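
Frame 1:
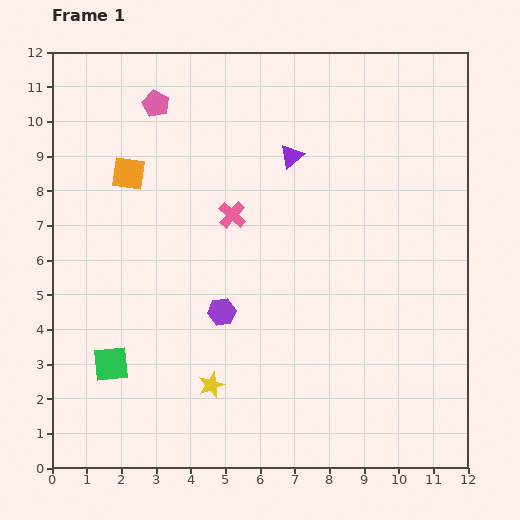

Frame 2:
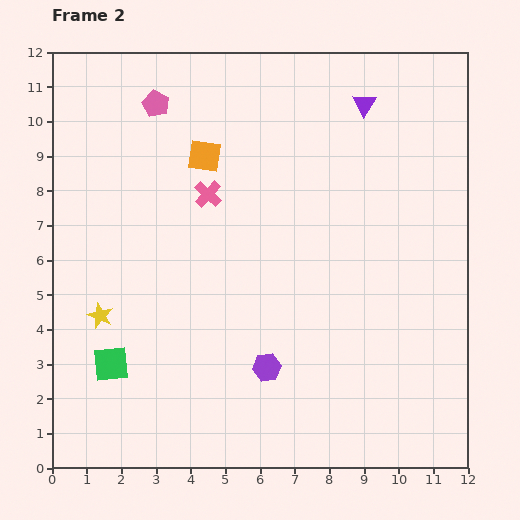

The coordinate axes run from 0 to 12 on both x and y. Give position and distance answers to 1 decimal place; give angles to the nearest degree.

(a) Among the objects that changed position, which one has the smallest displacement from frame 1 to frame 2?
the pink cross

(moved 0.9)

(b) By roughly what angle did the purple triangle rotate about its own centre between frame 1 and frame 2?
18° counter-clockwise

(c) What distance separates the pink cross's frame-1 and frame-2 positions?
0.9

The pink cross moved from (5.2, 7.3) to (4.5, 7.9), a distance of √(0.7² + 0.6²) ≈ 0.9.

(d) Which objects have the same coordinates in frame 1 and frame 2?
the pink pentagon, the green square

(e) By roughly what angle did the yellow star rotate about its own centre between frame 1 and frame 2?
27° counter-clockwise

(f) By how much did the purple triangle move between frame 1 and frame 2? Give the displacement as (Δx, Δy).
(2.1, 1.5)

The purple triangle was at (6.9, 9.0) in frame 1 and (9.0, 10.5) in frame 2.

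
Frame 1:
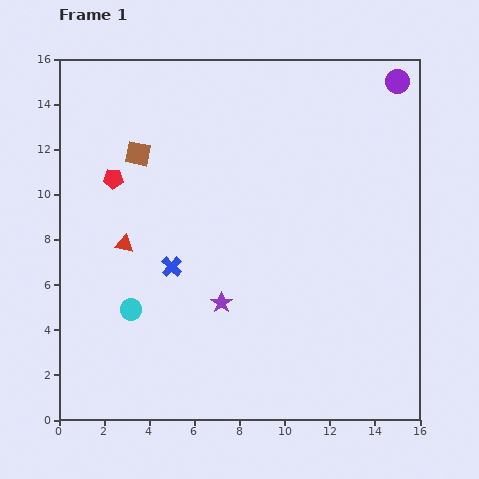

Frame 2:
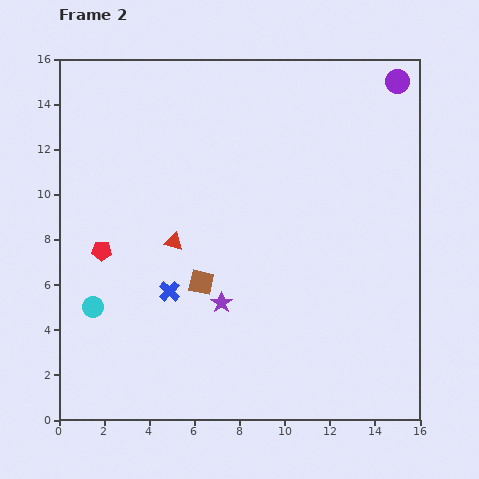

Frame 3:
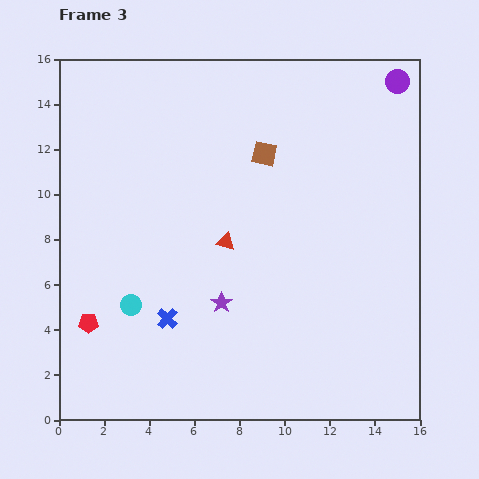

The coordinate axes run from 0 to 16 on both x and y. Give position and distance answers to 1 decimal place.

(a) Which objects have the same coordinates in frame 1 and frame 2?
the purple star, the purple circle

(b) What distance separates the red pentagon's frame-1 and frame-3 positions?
6.5

The red pentagon moved from (2.4, 10.7) to (1.3, 4.3), a distance of √(1.1² + 6.4²) ≈ 6.5.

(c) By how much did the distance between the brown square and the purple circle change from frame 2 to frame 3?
-5.7

Distance in frame 2: 12.4. Distance in frame 3: 6.7.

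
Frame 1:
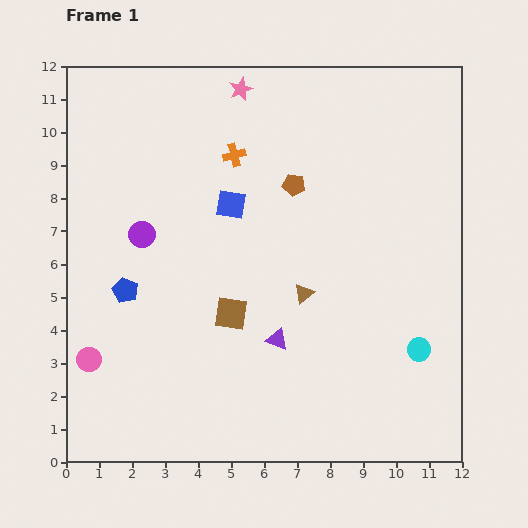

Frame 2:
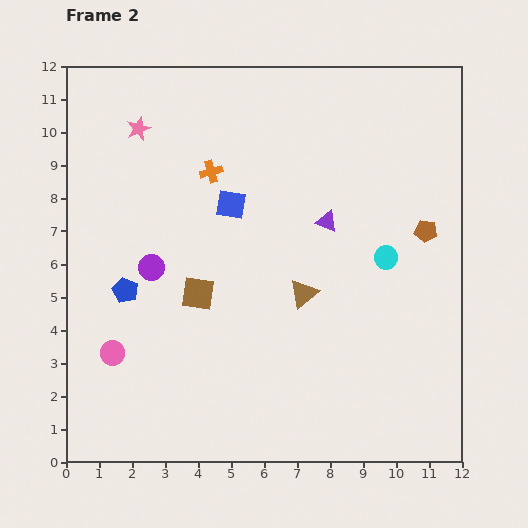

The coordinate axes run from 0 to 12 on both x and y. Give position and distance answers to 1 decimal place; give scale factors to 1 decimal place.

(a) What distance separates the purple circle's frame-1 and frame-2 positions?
1.0

The purple circle moved from (2.3, 6.9) to (2.6, 5.9), a distance of √(0.3² + 1.0²) ≈ 1.0.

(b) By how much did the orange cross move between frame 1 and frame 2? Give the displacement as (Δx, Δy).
(-0.7, -0.5)

The orange cross was at (5.1, 9.3) in frame 1 and (4.4, 8.8) in frame 2.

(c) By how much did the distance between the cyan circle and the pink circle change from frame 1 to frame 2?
-1.2

Distance in frame 1: 10.0. Distance in frame 2: 8.8.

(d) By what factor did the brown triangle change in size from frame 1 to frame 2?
1.5×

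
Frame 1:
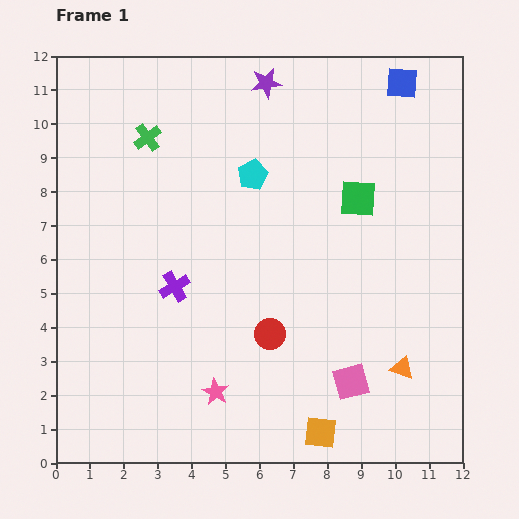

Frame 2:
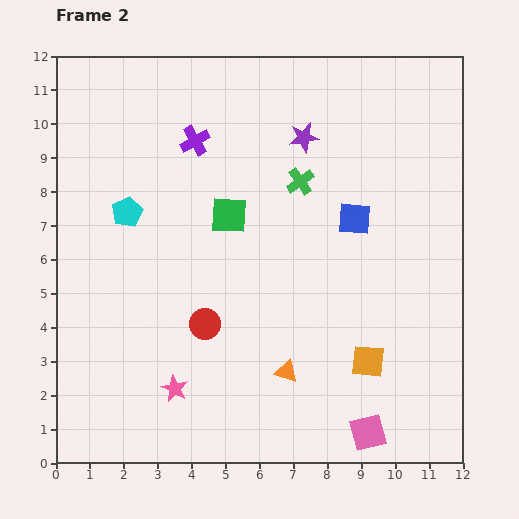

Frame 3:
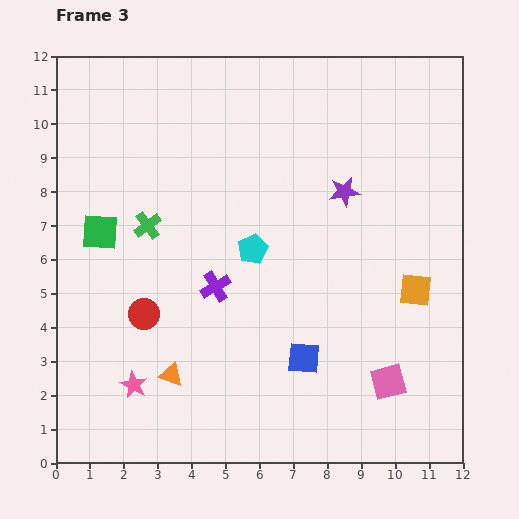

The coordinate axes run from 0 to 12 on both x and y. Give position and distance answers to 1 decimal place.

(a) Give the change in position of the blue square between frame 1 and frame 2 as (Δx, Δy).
(-1.4, -4.0)

The blue square was at (10.2, 11.2) in frame 1 and (8.8, 7.2) in frame 2.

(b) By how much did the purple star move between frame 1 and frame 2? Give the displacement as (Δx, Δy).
(1.1, -1.6)

The purple star was at (6.2, 11.2) in frame 1 and (7.3, 9.6) in frame 2.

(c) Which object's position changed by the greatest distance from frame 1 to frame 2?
the green cross

(moved 4.7; next 4.3)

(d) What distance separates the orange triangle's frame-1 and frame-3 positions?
6.8

The orange triangle moved from (10.2, 2.8) to (3.4, 2.6), a distance of √(6.8² + 0.2²) ≈ 6.8.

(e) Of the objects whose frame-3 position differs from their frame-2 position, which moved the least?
the pink star

(moved 1.2)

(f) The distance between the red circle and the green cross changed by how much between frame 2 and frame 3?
-2.4

Distance in frame 2: 5.0. Distance in frame 3: 2.6.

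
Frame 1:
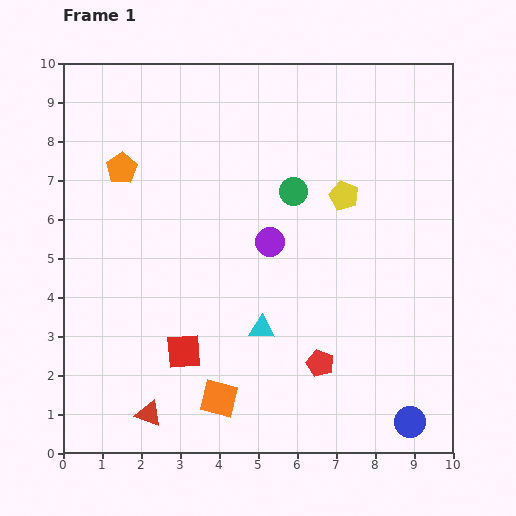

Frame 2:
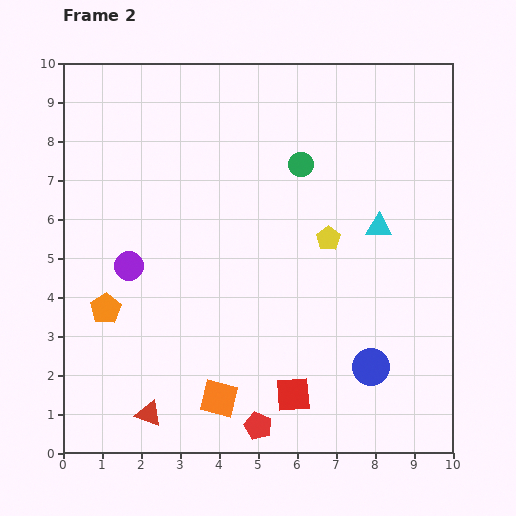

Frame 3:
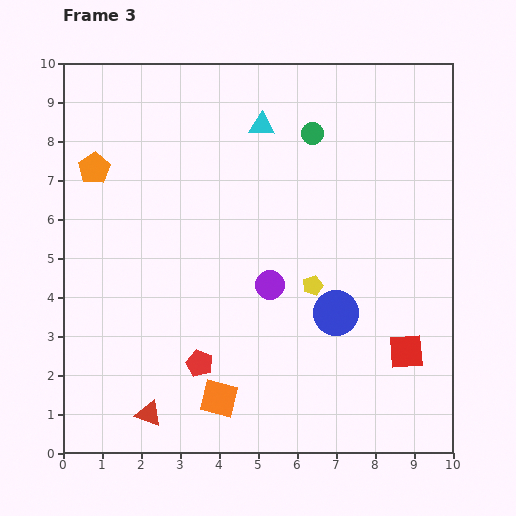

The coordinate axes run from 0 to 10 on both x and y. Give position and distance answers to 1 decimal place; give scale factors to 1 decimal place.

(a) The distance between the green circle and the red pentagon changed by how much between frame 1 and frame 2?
+2.3

Distance in frame 1: 4.5. Distance in frame 2: 6.8.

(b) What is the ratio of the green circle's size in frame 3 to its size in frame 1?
0.8×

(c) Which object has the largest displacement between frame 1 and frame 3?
the red square

(moved 5.7; next 5.2)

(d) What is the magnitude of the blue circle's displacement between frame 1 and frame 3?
3.4

The blue circle moved from (8.9, 0.8) to (7.0, 3.6), a distance of √(1.9² + 2.8²) ≈ 3.4.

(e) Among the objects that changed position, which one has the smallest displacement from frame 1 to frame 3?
the orange pentagon

(moved 0.7)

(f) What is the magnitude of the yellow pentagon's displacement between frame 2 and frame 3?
1.3

The yellow pentagon moved from (6.8, 5.5) to (6.4, 4.3), a distance of √(0.4² + 1.2²) ≈ 1.3.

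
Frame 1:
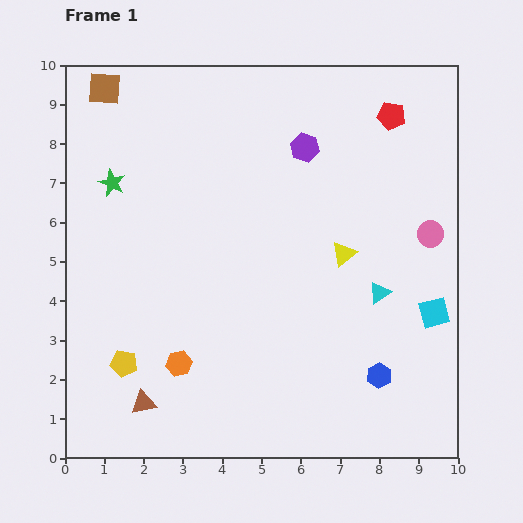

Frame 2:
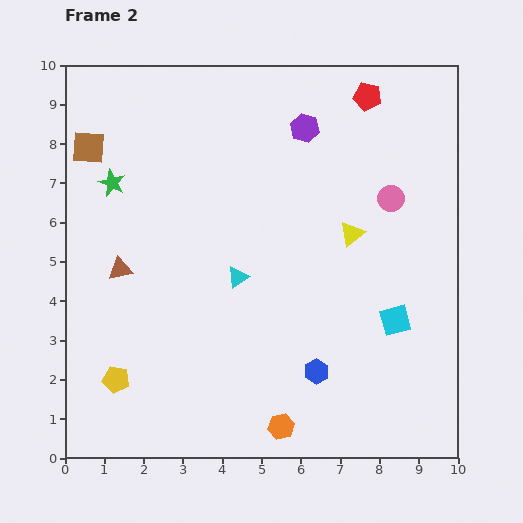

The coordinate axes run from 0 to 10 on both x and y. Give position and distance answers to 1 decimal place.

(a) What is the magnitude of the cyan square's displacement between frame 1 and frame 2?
1.0

The cyan square moved from (9.4, 3.7) to (8.4, 3.5), a distance of √(1.0² + 0.2²) ≈ 1.0.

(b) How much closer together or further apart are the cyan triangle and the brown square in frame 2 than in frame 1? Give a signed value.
-3.7

Distance in frame 1: 8.7. Distance in frame 2: 5.0.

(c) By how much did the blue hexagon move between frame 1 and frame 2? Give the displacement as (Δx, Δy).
(-1.6, 0.1)

The blue hexagon was at (8.0, 2.1) in frame 1 and (6.4, 2.2) in frame 2.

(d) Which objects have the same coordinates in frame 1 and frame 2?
the green star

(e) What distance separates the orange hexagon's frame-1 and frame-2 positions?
3.1

The orange hexagon moved from (2.9, 2.4) to (5.5, 0.8), a distance of √(2.6² + 1.6²) ≈ 3.1.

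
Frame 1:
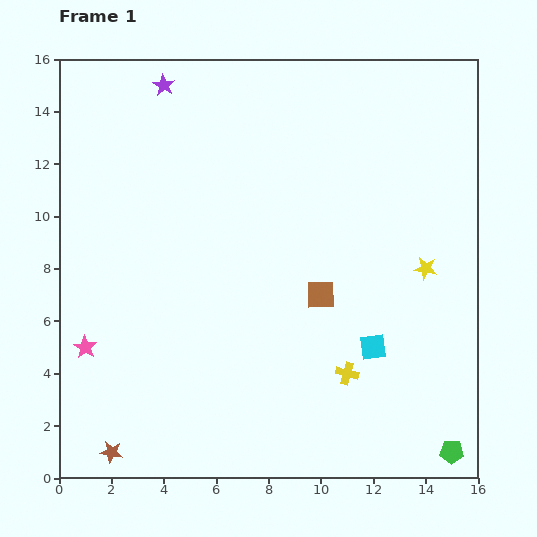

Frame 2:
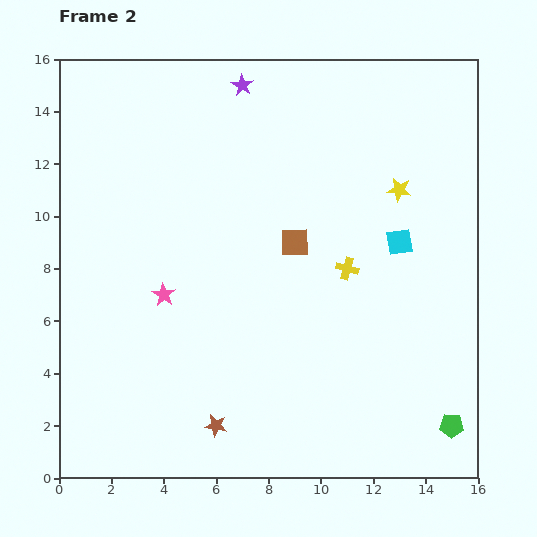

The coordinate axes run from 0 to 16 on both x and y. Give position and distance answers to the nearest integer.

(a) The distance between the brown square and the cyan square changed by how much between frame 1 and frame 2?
+1

Distance in frame 1: 3. Distance in frame 2: 4.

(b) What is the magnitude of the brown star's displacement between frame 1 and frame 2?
4

The brown star moved from (2, 1) to (6, 2), a distance of √(4² + 1²) ≈ 4.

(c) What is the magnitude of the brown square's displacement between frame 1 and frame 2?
2

The brown square moved from (10, 7) to (9, 9), a distance of √(1² + 2²) ≈ 2.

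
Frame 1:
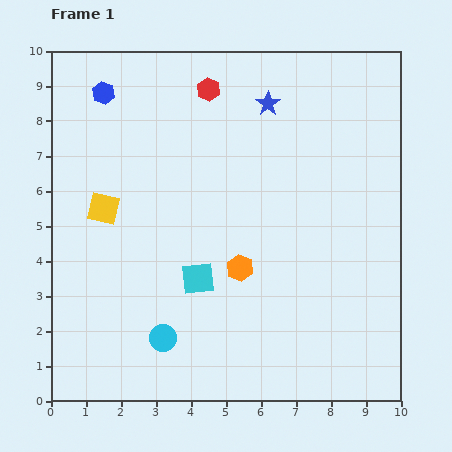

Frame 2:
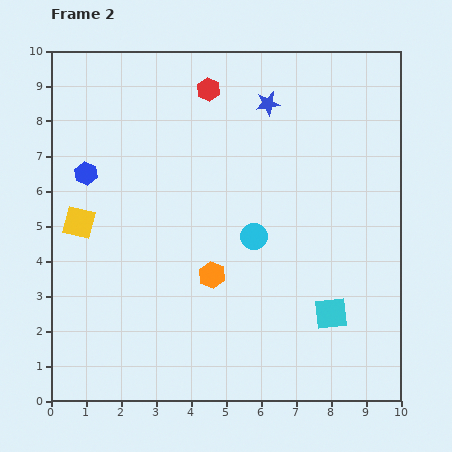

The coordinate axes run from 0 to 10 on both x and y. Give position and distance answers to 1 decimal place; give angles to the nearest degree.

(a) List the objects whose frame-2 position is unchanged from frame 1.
the blue star, the red hexagon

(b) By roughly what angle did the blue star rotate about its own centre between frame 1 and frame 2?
27° clockwise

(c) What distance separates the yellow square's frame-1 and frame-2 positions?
0.8

The yellow square moved from (1.5, 5.5) to (0.8, 5.1), a distance of √(0.7² + 0.4²) ≈ 0.8.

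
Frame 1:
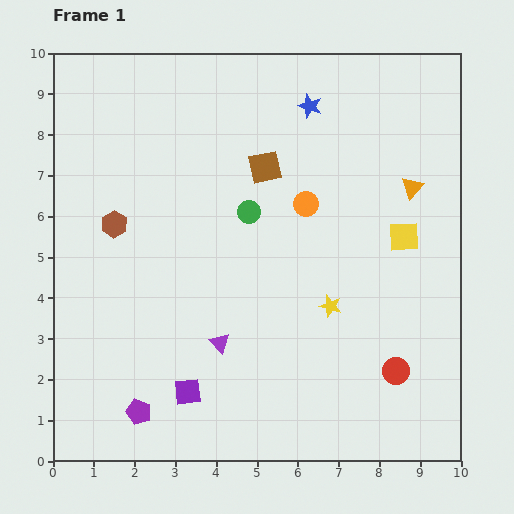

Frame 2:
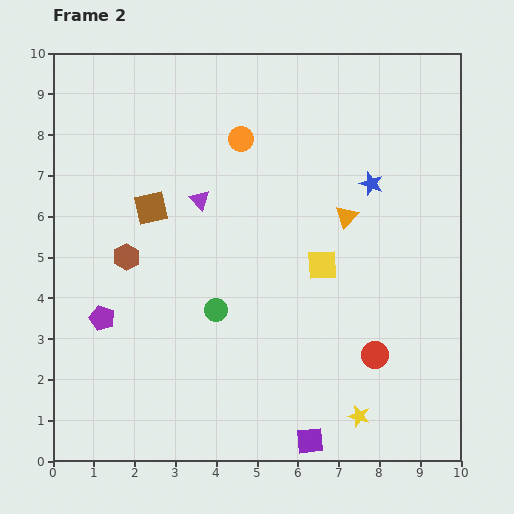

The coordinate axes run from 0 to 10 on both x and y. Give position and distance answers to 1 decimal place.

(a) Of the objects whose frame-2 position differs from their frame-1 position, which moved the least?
the red circle

(moved 0.6)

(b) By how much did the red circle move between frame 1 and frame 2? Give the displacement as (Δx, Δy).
(-0.5, 0.4)

The red circle was at (8.4, 2.2) in frame 1 and (7.9, 2.6) in frame 2.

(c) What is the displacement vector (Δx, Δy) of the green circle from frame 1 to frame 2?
(-0.8, -2.4)

The green circle was at (4.8, 6.1) in frame 1 and (4.0, 3.7) in frame 2.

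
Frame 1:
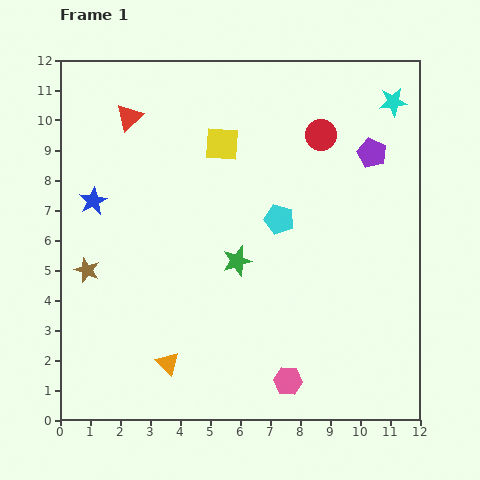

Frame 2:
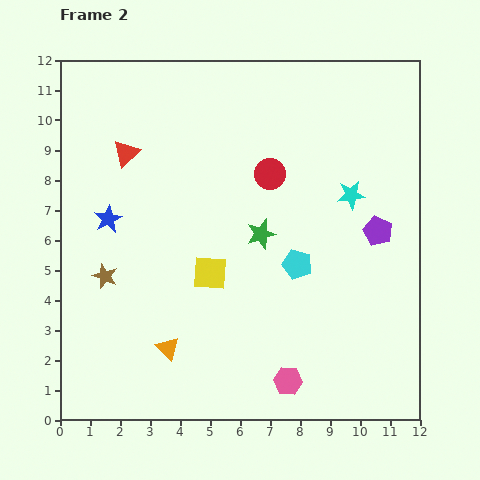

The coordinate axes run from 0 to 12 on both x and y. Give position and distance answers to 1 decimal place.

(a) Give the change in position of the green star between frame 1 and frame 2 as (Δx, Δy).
(0.8, 0.9)

The green star was at (5.9, 5.3) in frame 1 and (6.7, 6.2) in frame 2.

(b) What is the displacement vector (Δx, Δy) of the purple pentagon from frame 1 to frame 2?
(0.2, -2.6)

The purple pentagon was at (10.4, 8.9) in frame 1 and (10.6, 6.3) in frame 2.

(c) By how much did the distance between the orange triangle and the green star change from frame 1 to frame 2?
+0.8

Distance in frame 1: 4.1. Distance in frame 2: 4.9.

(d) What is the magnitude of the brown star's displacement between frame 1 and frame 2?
0.6

The brown star moved from (0.9, 5.0) to (1.5, 4.8), a distance of √(0.6² + 0.2²) ≈ 0.6.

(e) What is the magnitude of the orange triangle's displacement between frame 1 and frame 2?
0.5

The orange triangle moved from (3.6, 1.9) to (3.6, 2.4), a distance of √(0.0² + 0.5²) ≈ 0.5.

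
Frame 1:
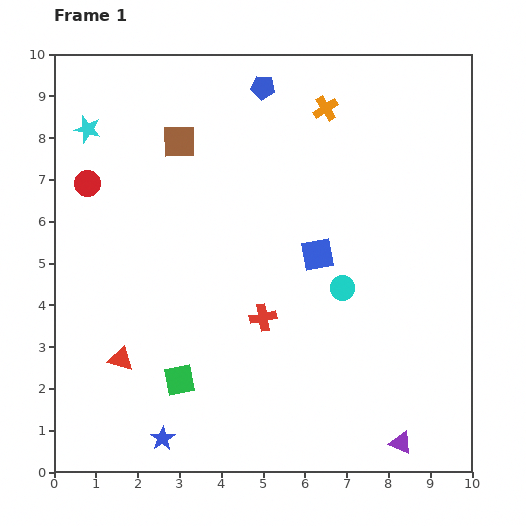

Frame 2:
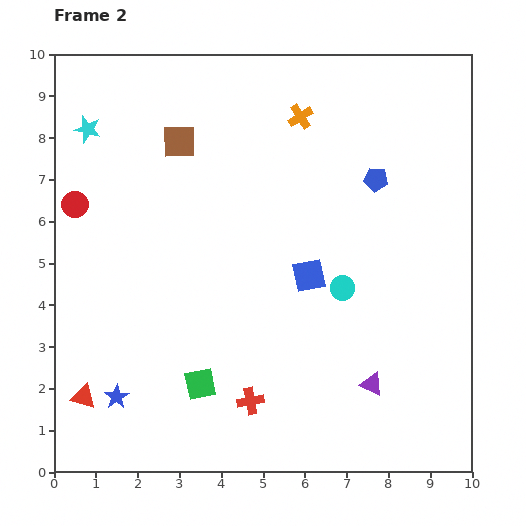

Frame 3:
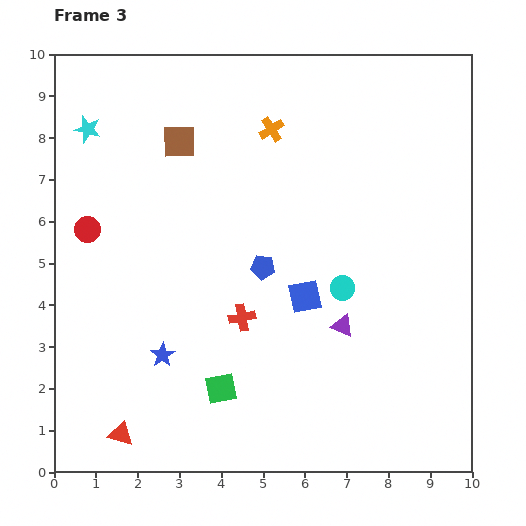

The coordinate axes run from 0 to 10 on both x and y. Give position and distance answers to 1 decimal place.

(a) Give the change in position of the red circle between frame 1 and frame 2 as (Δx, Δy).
(-0.3, -0.5)

The red circle was at (0.8, 6.9) in frame 1 and (0.5, 6.4) in frame 2.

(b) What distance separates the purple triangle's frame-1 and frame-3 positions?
3.1

The purple triangle moved from (8.3, 0.7) to (6.9, 3.5), a distance of √(1.4² + 2.8²) ≈ 3.1.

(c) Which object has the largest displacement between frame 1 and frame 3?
the blue pentagon

(moved 4.3; next 3.1)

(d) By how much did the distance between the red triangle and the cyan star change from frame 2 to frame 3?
+0.9

Distance in frame 2: 6.4. Distance in frame 3: 7.3.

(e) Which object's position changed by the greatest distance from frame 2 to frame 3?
the blue pentagon

(moved 3.4; next 2.0)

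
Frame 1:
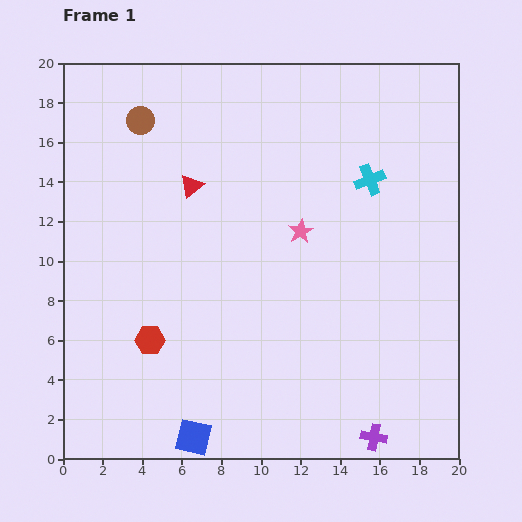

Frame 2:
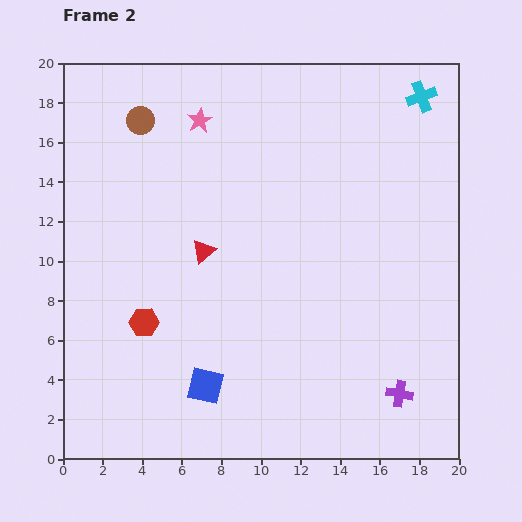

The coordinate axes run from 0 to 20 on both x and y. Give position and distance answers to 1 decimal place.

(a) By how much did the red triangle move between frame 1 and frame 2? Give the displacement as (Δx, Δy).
(0.6, -3.3)

The red triangle was at (6.5, 13.8) in frame 1 and (7.1, 10.5) in frame 2.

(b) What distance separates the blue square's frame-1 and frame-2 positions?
2.7

The blue square moved from (6.6, 1.1) to (7.2, 3.7), a distance of √(0.6² + 2.6²) ≈ 2.7.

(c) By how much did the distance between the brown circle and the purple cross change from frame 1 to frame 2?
-0.9

Distance in frame 1: 19.9. Distance in frame 2: 19.0.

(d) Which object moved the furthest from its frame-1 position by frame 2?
the pink star

(moved 7.6; next 4.9)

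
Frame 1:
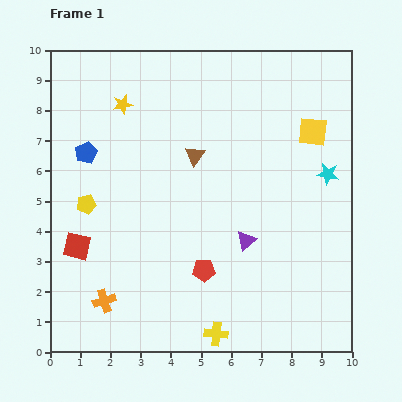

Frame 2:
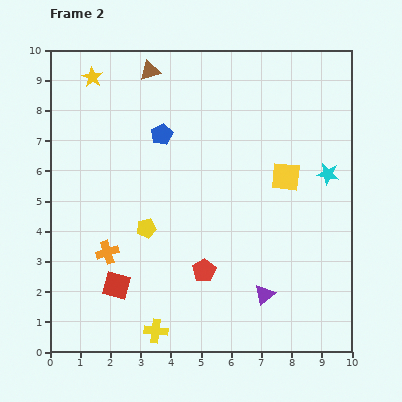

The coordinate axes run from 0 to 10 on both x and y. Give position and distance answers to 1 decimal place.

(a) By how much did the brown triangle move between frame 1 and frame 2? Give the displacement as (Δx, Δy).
(-1.5, 2.8)

The brown triangle was at (4.8, 6.5) in frame 1 and (3.3, 9.3) in frame 2.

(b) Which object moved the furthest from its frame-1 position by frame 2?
the brown triangle

(moved 3.2; next 2.6)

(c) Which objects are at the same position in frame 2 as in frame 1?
the red pentagon, the cyan star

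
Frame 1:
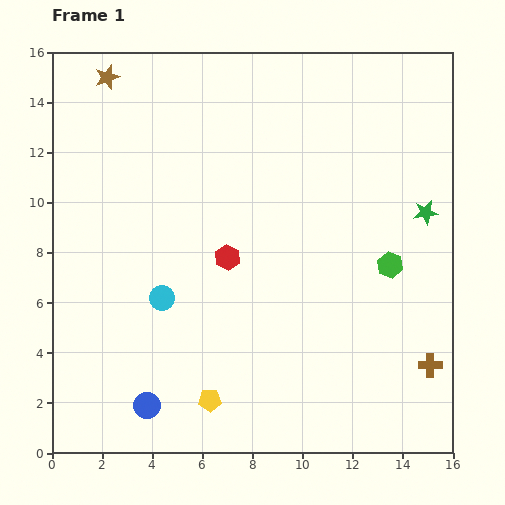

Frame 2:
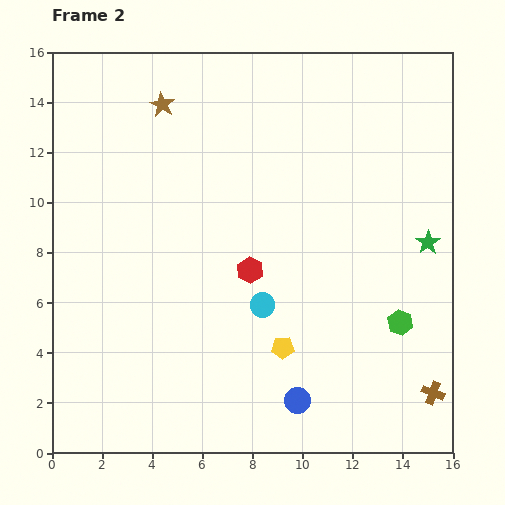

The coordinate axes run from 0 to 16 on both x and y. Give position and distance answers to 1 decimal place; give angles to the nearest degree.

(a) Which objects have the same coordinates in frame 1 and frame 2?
none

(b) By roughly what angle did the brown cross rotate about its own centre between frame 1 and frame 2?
21° clockwise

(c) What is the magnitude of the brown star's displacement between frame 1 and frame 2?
2.5

The brown star moved from (2.2, 15.0) to (4.4, 13.9), a distance of √(2.2² + 1.1²) ≈ 2.5.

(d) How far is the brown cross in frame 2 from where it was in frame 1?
1.1

The brown cross moved from (15.1, 3.5) to (15.2, 2.4), a distance of √(0.1² + 1.1²) ≈ 1.1.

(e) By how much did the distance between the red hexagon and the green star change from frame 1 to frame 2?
-0.9

Distance in frame 1: 8.1. Distance in frame 2: 7.2.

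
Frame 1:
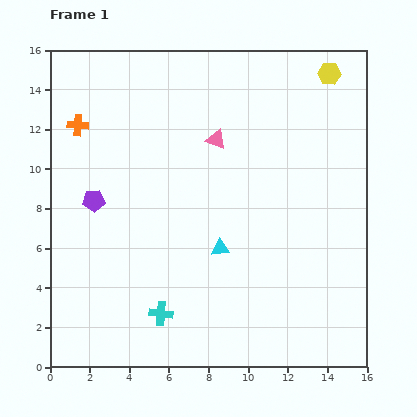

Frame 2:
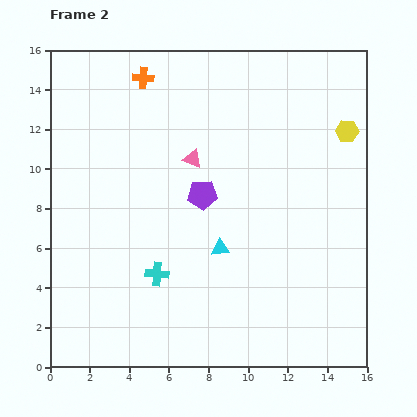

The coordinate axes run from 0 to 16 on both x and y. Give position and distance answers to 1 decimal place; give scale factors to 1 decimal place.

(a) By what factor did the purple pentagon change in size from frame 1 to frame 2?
1.3×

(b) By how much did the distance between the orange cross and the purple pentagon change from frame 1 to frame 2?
+2.7

Distance in frame 1: 3.9. Distance in frame 2: 6.6.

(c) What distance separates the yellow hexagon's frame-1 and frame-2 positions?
3.0

The yellow hexagon moved from (14.1, 14.8) to (15.0, 11.9), a distance of √(0.9² + 2.9²) ≈ 3.0.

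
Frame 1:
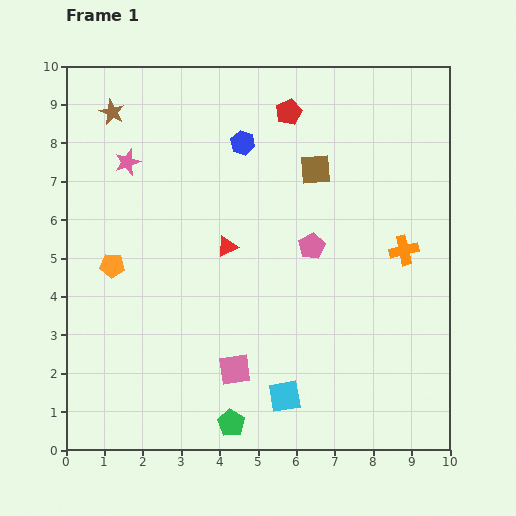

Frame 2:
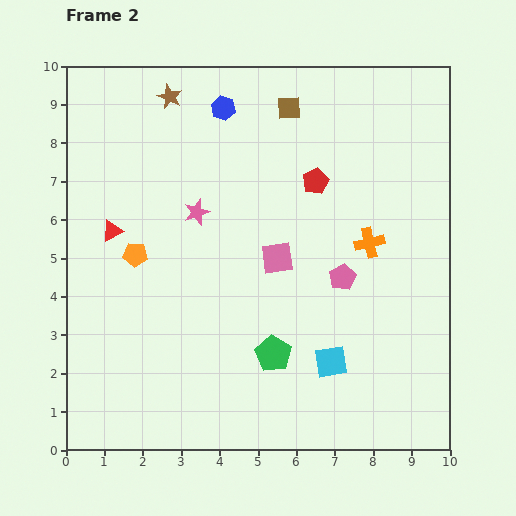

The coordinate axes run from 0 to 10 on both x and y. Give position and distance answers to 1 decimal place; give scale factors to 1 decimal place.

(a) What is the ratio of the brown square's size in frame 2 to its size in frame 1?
0.8×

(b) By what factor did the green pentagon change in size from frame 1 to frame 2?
1.4×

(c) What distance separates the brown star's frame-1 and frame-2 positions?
1.6

The brown star moved from (1.2, 8.8) to (2.7, 9.2), a distance of √(1.5² + 0.4²) ≈ 1.6.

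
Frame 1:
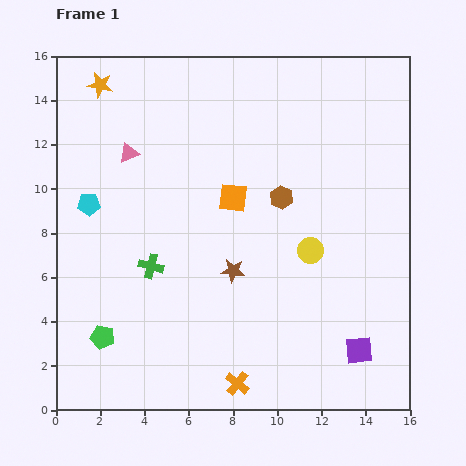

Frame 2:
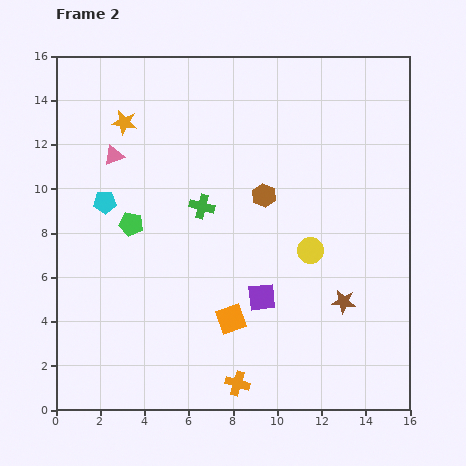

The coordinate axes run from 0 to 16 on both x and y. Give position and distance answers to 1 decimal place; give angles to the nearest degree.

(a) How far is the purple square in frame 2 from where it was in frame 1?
5.0

The purple square moved from (13.7, 2.7) to (9.3, 5.1), a distance of √(4.4² + 2.4²) ≈ 5.0.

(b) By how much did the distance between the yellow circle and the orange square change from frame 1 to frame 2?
+0.6

Distance in frame 1: 4.2. Distance in frame 2: 4.8.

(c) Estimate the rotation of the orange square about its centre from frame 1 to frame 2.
25° counter-clockwise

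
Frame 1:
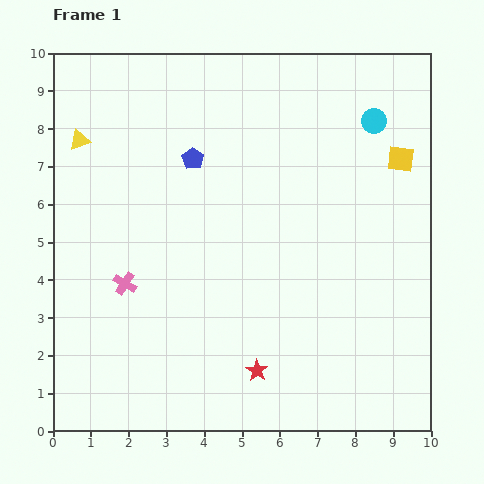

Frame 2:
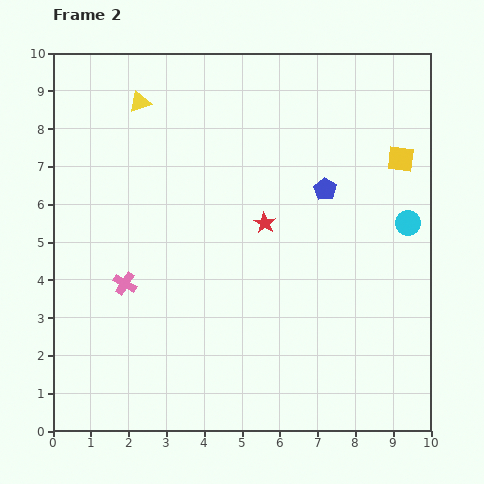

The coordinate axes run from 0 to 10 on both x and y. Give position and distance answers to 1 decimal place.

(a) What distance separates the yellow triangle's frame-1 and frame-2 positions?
1.9

The yellow triangle moved from (0.7, 7.7) to (2.3, 8.7), a distance of √(1.6² + 1.0²) ≈ 1.9.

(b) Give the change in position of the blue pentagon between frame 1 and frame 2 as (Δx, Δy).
(3.5, -0.8)

The blue pentagon was at (3.7, 7.2) in frame 1 and (7.2, 6.4) in frame 2.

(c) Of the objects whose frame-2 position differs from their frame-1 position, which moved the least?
the yellow triangle

(moved 1.9)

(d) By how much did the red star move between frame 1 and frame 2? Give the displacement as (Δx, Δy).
(0.2, 3.9)

The red star was at (5.4, 1.6) in frame 1 and (5.6, 5.5) in frame 2.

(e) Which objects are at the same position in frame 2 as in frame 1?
the pink cross, the yellow square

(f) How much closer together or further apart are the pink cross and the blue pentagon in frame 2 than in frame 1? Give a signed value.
+2.1

Distance in frame 1: 3.8. Distance in frame 2: 5.9.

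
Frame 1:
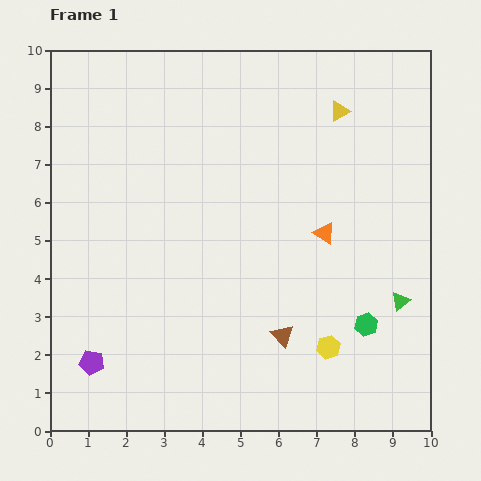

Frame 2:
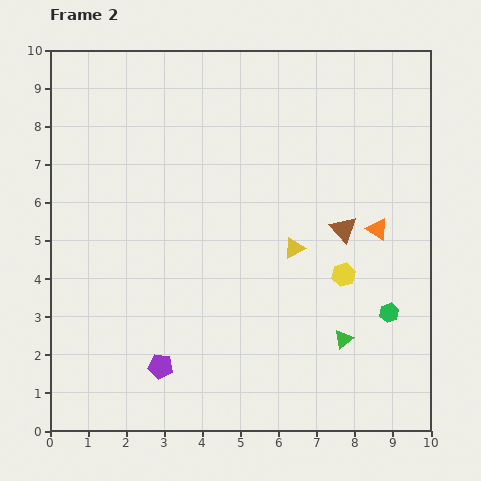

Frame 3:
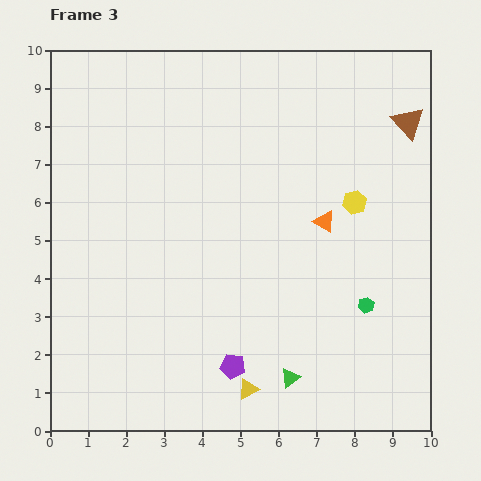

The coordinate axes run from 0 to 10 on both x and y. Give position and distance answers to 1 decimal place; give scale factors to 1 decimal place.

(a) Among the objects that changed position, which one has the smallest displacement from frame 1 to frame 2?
the green hexagon

(moved 0.7)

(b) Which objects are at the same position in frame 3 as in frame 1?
none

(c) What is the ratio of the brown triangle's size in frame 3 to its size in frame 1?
1.5×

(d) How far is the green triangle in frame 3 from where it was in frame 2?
1.7

The green triangle moved from (7.7, 2.4) to (6.3, 1.4), a distance of √(1.4² + 1.0²) ≈ 1.7.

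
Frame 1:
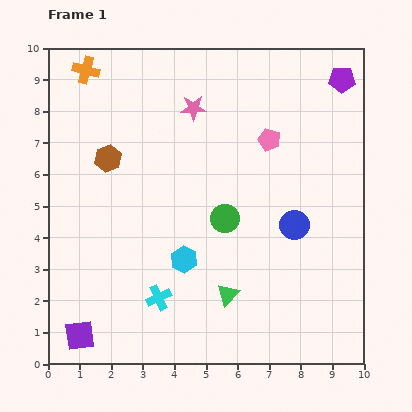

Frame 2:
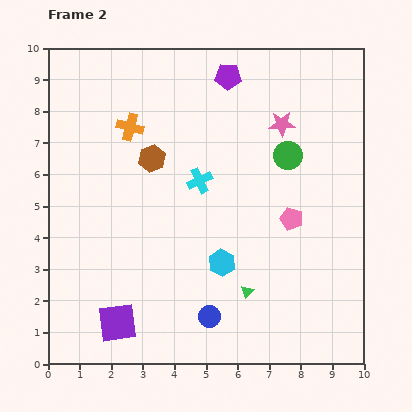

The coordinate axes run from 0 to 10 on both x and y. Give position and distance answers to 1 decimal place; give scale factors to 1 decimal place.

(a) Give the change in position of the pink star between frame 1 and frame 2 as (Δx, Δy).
(2.8, -0.5)

The pink star was at (4.6, 8.1) in frame 1 and (7.4, 7.6) in frame 2.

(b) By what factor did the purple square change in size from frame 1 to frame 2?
1.3×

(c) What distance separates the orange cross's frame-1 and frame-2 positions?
2.3

The orange cross moved from (1.2, 9.3) to (2.6, 7.5), a distance of √(1.4² + 1.8²) ≈ 2.3.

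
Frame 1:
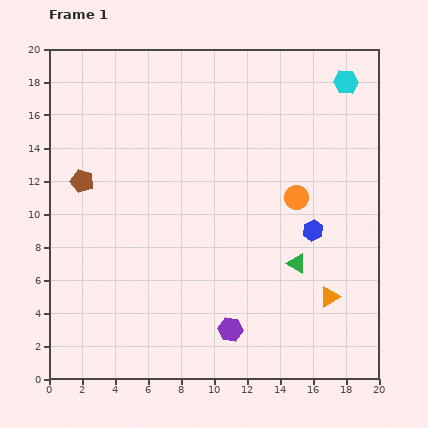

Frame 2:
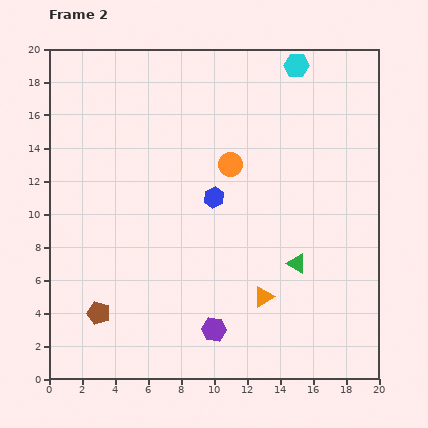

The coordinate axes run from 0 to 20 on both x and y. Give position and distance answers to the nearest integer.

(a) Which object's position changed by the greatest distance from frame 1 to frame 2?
the brown pentagon

(moved 8; next 6)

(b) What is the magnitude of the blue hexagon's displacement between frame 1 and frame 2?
6

The blue hexagon moved from (16, 9) to (10, 11), a distance of √(6² + 2²) ≈ 6.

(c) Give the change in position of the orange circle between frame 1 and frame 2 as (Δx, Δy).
(-4, 2)

The orange circle was at (15, 11) in frame 1 and (11, 13) in frame 2.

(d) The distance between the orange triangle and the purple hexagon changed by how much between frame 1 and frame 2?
-2

Distance in frame 1: 6. Distance in frame 2: 4.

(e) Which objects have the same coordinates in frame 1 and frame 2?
the green triangle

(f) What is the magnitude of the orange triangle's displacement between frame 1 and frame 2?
4

The orange triangle moved from (17, 5) to (13, 5), a distance of √(4² + 0²) ≈ 4.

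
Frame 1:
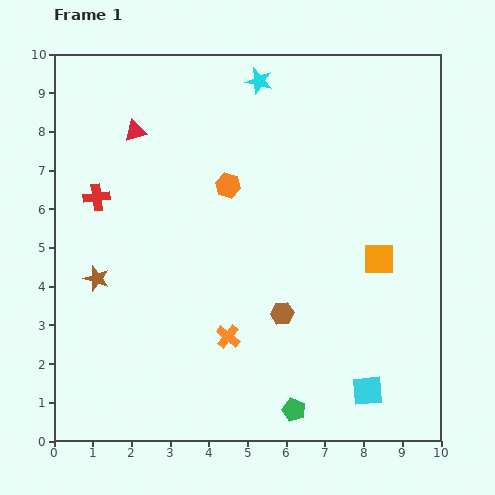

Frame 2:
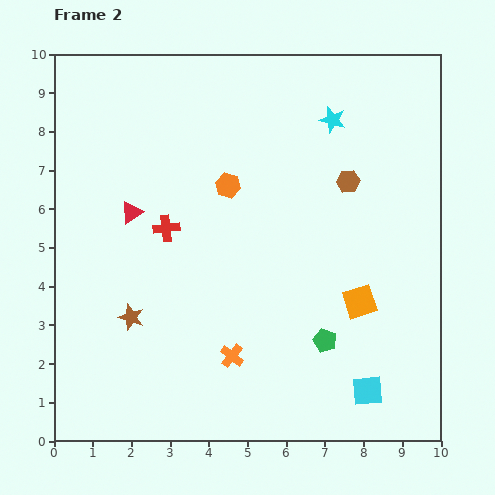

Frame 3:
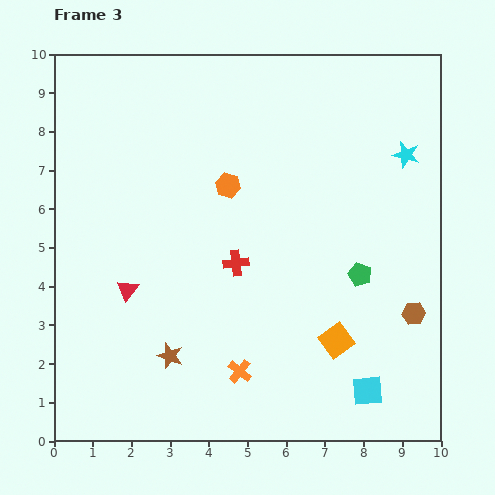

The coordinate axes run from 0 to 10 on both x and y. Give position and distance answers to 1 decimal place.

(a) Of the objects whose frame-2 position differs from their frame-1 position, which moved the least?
the orange cross

(moved 0.5)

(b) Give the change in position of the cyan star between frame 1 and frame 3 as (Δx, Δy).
(3.8, -1.9)

The cyan star was at (5.3, 9.3) in frame 1 and (9.1, 7.4) in frame 3.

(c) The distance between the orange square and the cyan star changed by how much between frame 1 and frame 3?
-0.4

Distance in frame 1: 5.5. Distance in frame 3: 5.1.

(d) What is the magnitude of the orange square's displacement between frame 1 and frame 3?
2.4

The orange square moved from (8.4, 4.7) to (7.3, 2.6), a distance of √(1.1² + 2.1²) ≈ 2.4.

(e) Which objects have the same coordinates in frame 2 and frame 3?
the cyan square, the orange hexagon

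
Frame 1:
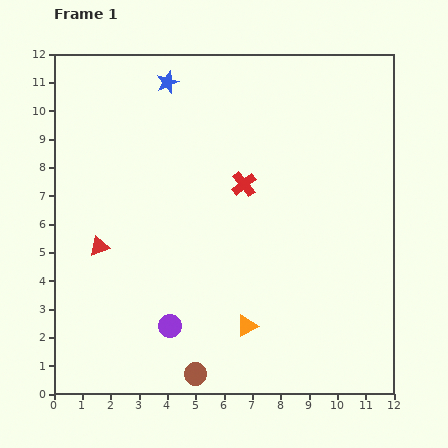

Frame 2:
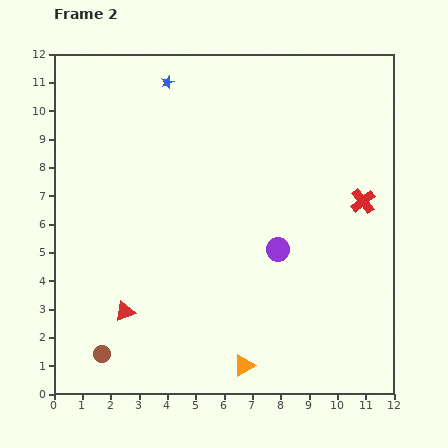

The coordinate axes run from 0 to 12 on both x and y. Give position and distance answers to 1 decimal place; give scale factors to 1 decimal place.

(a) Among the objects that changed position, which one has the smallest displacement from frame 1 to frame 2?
the orange triangle

(moved 1.4)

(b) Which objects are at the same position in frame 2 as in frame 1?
the blue star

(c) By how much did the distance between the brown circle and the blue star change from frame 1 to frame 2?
-0.4

Distance in frame 1: 10.3. Distance in frame 2: 9.9.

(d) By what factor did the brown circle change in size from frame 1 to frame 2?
0.8×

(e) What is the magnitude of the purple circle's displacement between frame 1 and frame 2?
4.7

The purple circle moved from (4.1, 2.4) to (7.9, 5.1), a distance of √(3.8² + 2.7²) ≈ 4.7.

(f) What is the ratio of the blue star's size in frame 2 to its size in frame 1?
0.6×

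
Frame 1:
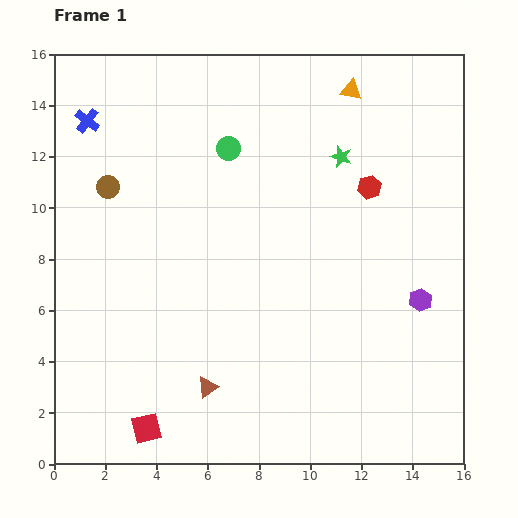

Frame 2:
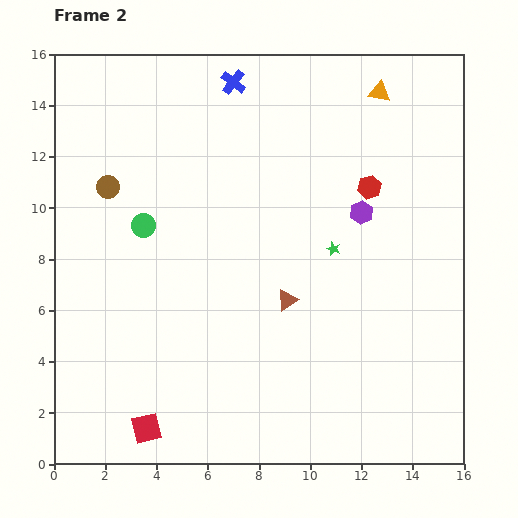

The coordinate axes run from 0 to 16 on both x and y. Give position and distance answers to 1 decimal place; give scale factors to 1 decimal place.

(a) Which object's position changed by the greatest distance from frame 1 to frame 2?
the blue cross

(moved 5.9; next 4.6)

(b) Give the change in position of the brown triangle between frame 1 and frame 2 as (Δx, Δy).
(3.1, 3.4)

The brown triangle was at (6.0, 3.0) in frame 1 and (9.1, 6.4) in frame 2.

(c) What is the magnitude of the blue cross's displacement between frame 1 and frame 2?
5.9

The blue cross moved from (1.3, 13.4) to (7.0, 14.9), a distance of √(5.7² + 1.5²) ≈ 5.9.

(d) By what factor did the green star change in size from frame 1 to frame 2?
0.6×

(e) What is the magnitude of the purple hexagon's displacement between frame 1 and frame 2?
4.1

The purple hexagon moved from (14.3, 6.4) to (12.0, 9.8), a distance of √(2.3² + 3.4²) ≈ 4.1.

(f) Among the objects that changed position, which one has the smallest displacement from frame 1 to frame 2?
the orange triangle

(moved 1.1)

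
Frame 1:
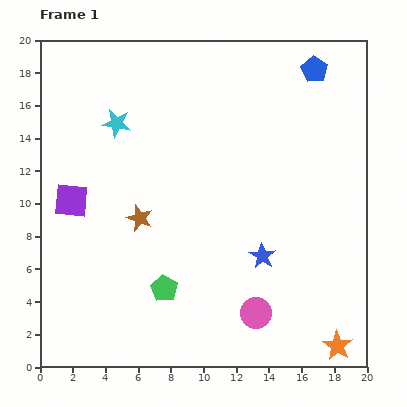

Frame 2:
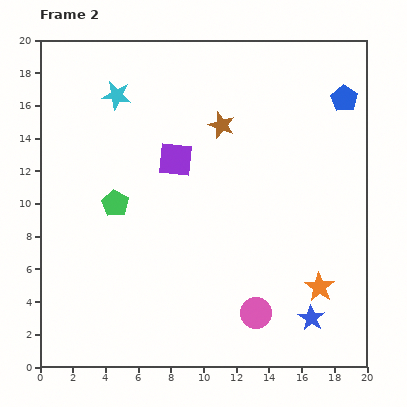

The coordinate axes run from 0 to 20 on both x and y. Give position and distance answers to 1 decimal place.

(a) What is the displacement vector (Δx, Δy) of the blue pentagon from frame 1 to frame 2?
(1.8, -1.8)

The blue pentagon was at (16.8, 18.2) in frame 1 and (18.6, 16.4) in frame 2.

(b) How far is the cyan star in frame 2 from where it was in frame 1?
1.7

The cyan star moved from (4.7, 14.9) to (4.7, 16.6), a distance of √(0.0² + 1.7²) ≈ 1.7.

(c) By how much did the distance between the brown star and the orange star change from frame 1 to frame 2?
-2.8

Distance in frame 1: 14.4. Distance in frame 2: 11.6.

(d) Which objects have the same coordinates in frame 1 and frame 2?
the pink circle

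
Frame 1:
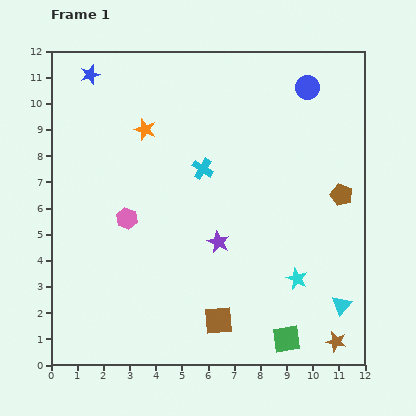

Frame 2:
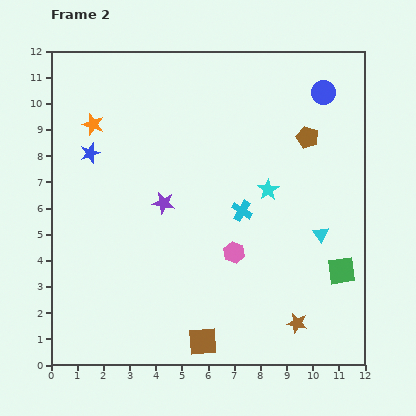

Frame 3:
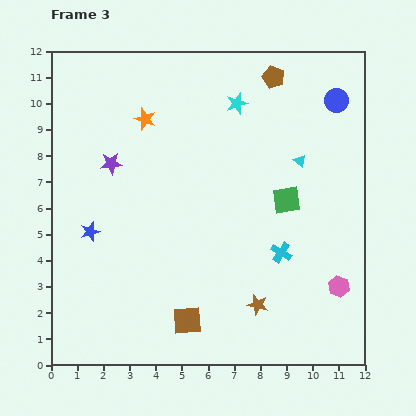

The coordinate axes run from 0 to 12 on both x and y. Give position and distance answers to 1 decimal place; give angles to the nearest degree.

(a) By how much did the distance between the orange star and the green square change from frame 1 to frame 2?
+1.3

Distance in frame 1: 9.7. Distance in frame 2: 11.0.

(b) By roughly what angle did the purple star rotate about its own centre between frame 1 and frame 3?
31° counter-clockwise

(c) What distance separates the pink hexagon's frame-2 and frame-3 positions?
4.2

The pink hexagon moved from (7.0, 4.3) to (11.0, 3.0), a distance of √(4.0² + 1.3²) ≈ 4.2.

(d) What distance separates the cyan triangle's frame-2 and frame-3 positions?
2.9

The cyan triangle moved from (10.3, 5.0) to (9.5, 7.8), a distance of √(0.8² + 2.8²) ≈ 2.9.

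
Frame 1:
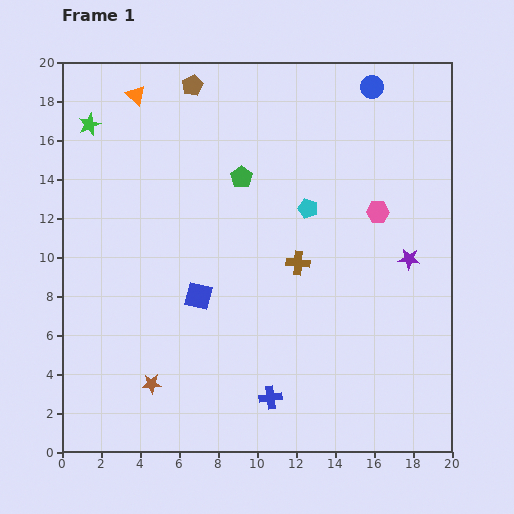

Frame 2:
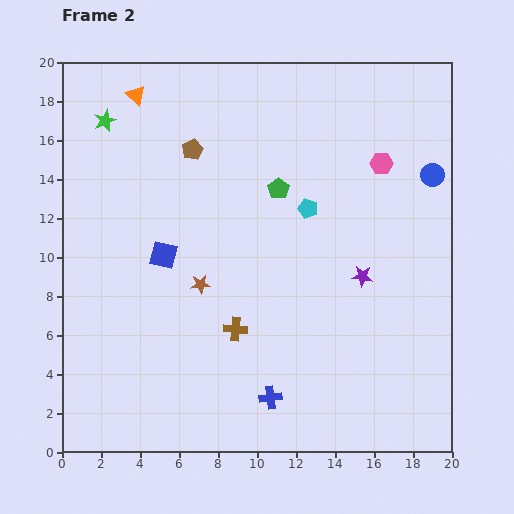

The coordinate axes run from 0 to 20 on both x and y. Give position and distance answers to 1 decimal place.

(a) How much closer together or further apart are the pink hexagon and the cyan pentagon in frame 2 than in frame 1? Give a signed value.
+0.8

Distance in frame 1: 3.6. Distance in frame 2: 4.4.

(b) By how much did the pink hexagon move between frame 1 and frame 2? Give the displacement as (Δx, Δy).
(0.2, 2.5)

The pink hexagon was at (16.2, 12.3) in frame 1 and (16.4, 14.8) in frame 2.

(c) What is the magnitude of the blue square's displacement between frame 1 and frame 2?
2.8

The blue square moved from (7.0, 8.0) to (5.2, 10.1), a distance of √(1.8² + 2.1²) ≈ 2.8.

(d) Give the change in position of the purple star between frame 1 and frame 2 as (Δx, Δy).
(-2.4, -0.9)

The purple star was at (17.8, 9.9) in frame 1 and (15.4, 9.0) in frame 2.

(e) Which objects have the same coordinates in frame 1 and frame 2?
the blue cross, the cyan pentagon, the orange triangle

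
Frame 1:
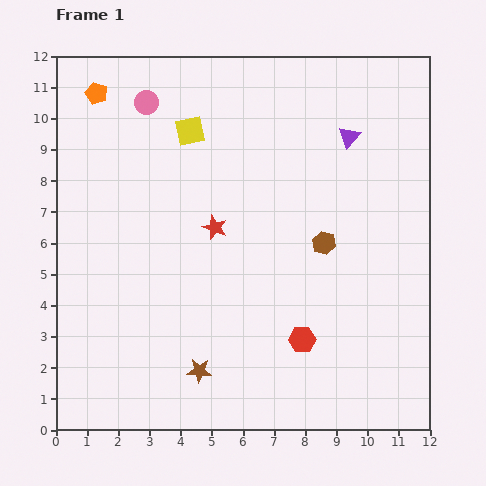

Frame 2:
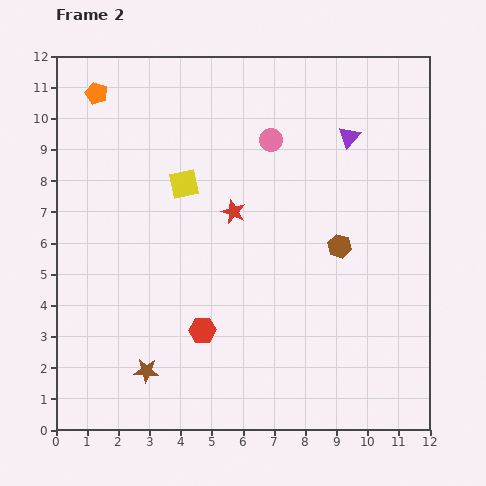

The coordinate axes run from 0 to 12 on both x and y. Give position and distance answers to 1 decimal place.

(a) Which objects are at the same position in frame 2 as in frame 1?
the orange pentagon, the purple triangle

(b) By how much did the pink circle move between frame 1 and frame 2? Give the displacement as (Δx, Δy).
(4.0, -1.2)

The pink circle was at (2.9, 10.5) in frame 1 and (6.9, 9.3) in frame 2.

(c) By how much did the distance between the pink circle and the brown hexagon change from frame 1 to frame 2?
-3.3

Distance in frame 1: 7.3. Distance in frame 2: 4.0.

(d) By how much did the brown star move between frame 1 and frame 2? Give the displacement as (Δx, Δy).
(-1.7, 0.0)

The brown star was at (4.6, 1.9) in frame 1 and (2.9, 1.9) in frame 2.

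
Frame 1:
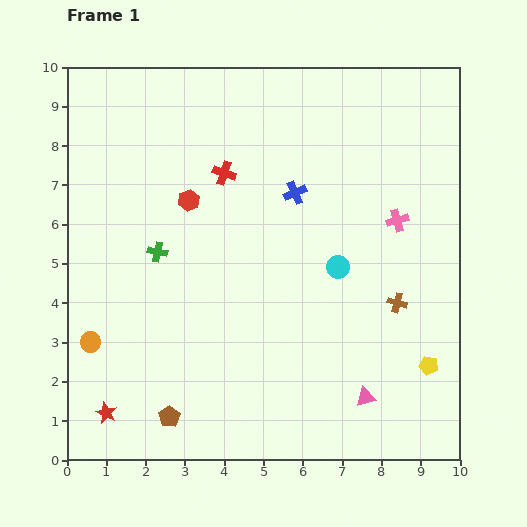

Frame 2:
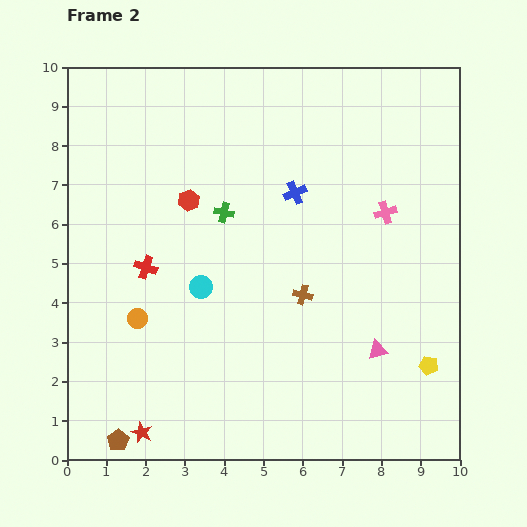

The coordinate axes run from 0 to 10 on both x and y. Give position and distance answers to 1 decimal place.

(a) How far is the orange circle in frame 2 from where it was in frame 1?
1.3

The orange circle moved from (0.6, 3.0) to (1.8, 3.6), a distance of √(1.2² + 0.6²) ≈ 1.3.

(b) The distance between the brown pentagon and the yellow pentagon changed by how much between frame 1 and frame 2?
+1.4

Distance in frame 1: 6.7. Distance in frame 2: 8.1.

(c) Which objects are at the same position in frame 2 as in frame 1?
the yellow pentagon, the red hexagon, the blue cross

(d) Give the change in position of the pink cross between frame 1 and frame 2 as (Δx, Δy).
(-0.3, 0.2)

The pink cross was at (8.4, 6.1) in frame 1 and (8.1, 6.3) in frame 2.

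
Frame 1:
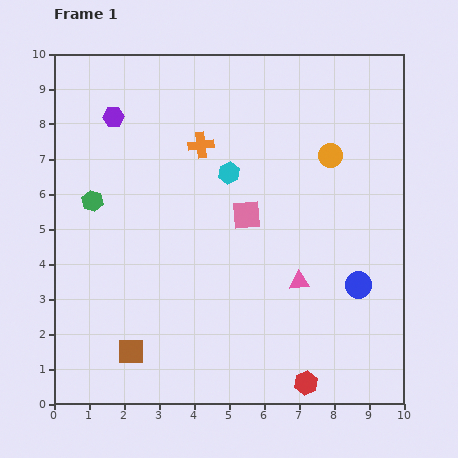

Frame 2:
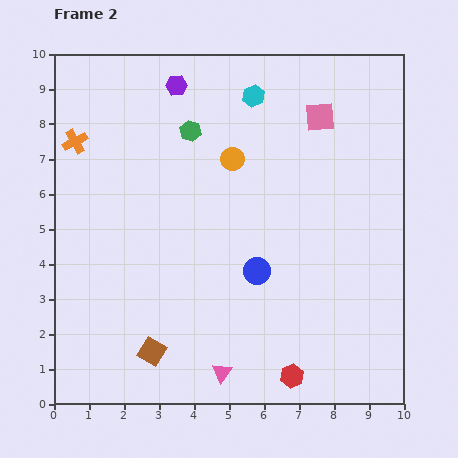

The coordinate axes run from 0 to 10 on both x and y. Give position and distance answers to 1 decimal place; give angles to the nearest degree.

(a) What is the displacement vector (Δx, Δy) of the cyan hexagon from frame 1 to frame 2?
(0.7, 2.2)

The cyan hexagon was at (5.0, 6.6) in frame 1 and (5.7, 8.8) in frame 2.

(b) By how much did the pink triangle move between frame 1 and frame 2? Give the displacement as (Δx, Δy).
(-2.2, -2.6)

The pink triangle was at (7.0, 3.5) in frame 1 and (4.8, 0.9) in frame 2.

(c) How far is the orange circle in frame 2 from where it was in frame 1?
2.8

The orange circle moved from (7.9, 7.1) to (5.1, 7.0), a distance of √(2.8² + 0.1²) ≈ 2.8.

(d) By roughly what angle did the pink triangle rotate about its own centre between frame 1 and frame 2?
51° counter-clockwise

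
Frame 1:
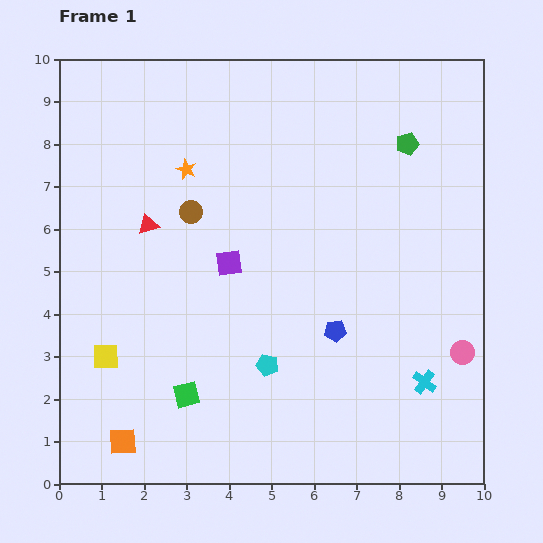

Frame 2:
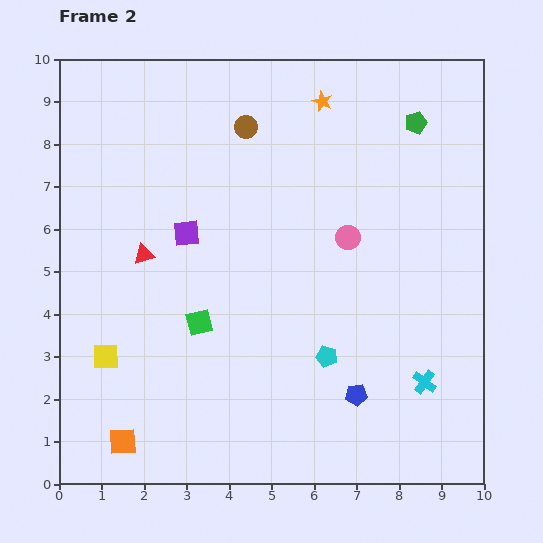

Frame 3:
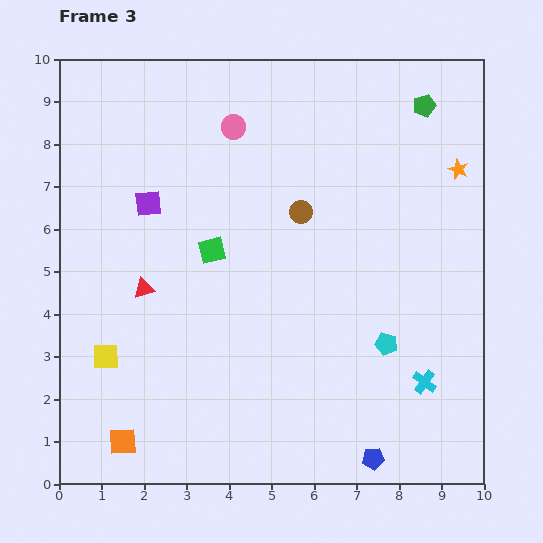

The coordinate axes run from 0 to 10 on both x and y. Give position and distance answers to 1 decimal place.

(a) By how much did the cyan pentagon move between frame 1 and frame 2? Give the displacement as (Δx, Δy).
(1.4, 0.2)

The cyan pentagon was at (4.9, 2.8) in frame 1 and (6.3, 3.0) in frame 2.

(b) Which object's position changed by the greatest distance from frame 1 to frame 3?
the pink circle

(moved 7.6; next 6.4)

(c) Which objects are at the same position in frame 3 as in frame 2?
the orange square, the yellow square, the cyan cross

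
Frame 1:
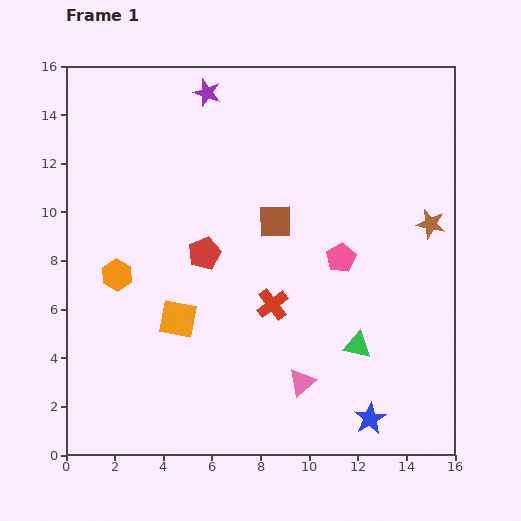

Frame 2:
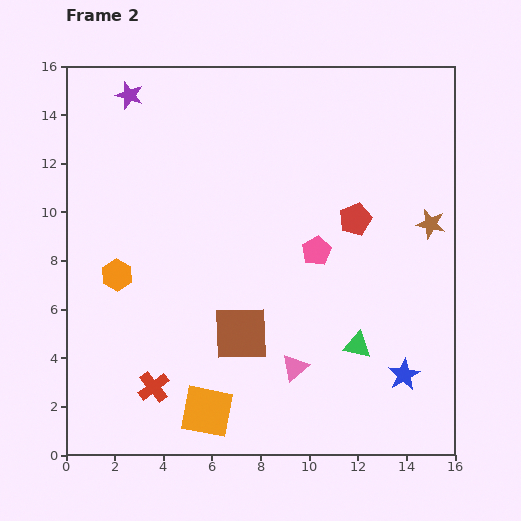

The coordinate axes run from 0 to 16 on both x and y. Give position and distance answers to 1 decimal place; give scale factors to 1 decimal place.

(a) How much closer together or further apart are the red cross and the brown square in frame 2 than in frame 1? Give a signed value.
+0.8

Distance in frame 1: 3.4. Distance in frame 2: 4.2.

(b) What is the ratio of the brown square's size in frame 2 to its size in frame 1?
1.6×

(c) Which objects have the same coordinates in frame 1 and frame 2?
the brown star, the orange hexagon, the green triangle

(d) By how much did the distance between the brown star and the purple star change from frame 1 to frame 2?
+2.8

Distance in frame 1: 10.7. Distance in frame 2: 13.5.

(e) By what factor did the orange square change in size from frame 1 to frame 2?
1.4×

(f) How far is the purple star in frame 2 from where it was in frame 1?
3.2

The purple star moved from (5.8, 14.9) to (2.6, 14.8), a distance of √(3.2² + 0.1²) ≈ 3.2.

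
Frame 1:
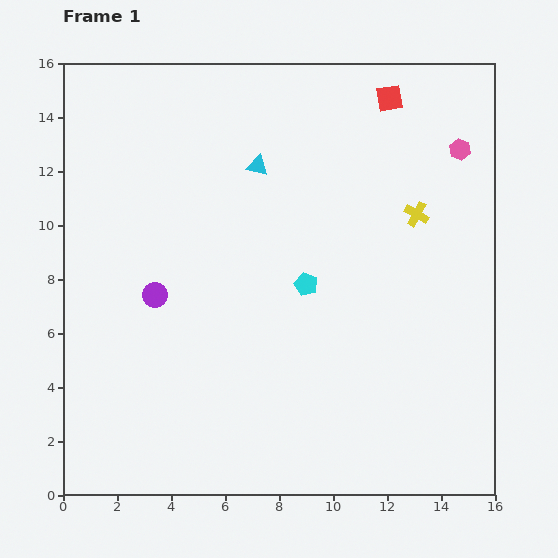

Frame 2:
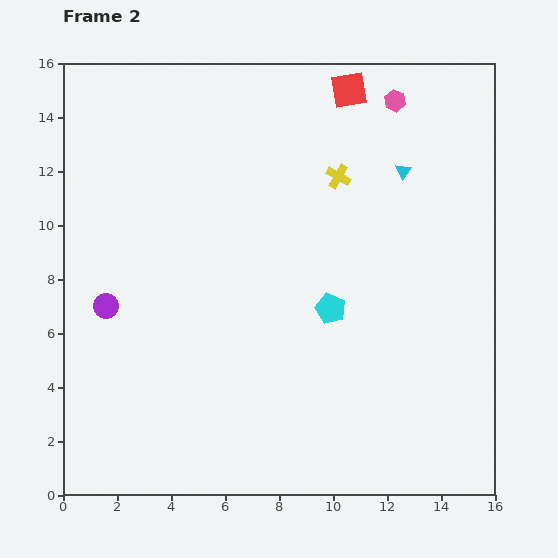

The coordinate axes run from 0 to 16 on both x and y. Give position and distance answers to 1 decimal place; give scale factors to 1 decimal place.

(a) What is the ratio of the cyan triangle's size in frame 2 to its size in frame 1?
0.7×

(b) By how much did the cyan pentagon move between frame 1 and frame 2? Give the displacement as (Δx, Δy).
(0.9, -0.9)

The cyan pentagon was at (9.0, 7.8) in frame 1 and (9.9, 6.9) in frame 2.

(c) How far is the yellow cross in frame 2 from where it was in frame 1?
3.2

The yellow cross moved from (13.1, 10.4) to (10.2, 11.8), a distance of √(2.9² + 1.4²) ≈ 3.2.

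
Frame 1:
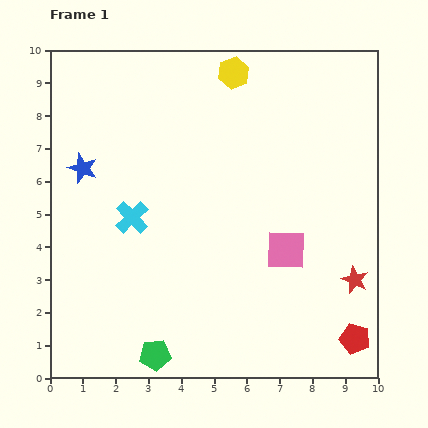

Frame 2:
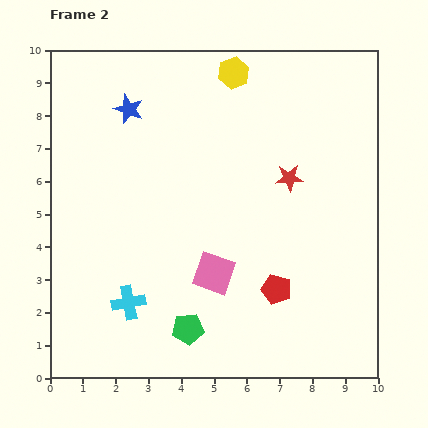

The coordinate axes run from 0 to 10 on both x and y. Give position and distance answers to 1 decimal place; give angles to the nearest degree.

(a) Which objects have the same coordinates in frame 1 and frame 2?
the yellow hexagon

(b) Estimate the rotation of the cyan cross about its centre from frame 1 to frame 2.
33° clockwise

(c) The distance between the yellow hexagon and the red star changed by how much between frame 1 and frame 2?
-3.7

Distance in frame 1: 7.3. Distance in frame 2: 3.6.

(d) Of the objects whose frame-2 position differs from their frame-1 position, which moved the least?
the green pentagon

(moved 1.3)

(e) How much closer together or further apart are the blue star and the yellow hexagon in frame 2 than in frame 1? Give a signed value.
-2.0

Distance in frame 1: 5.4. Distance in frame 2: 3.4.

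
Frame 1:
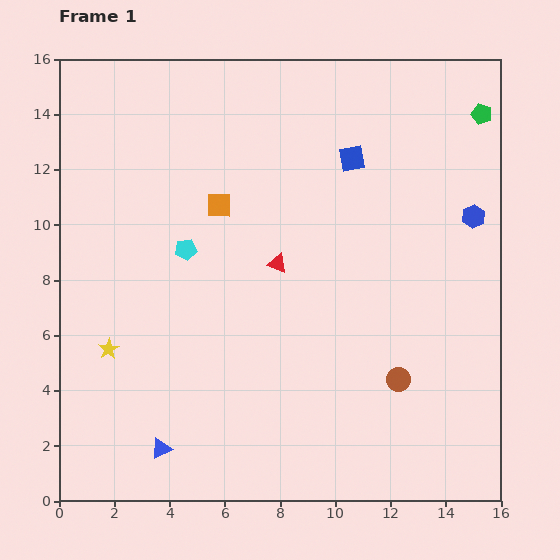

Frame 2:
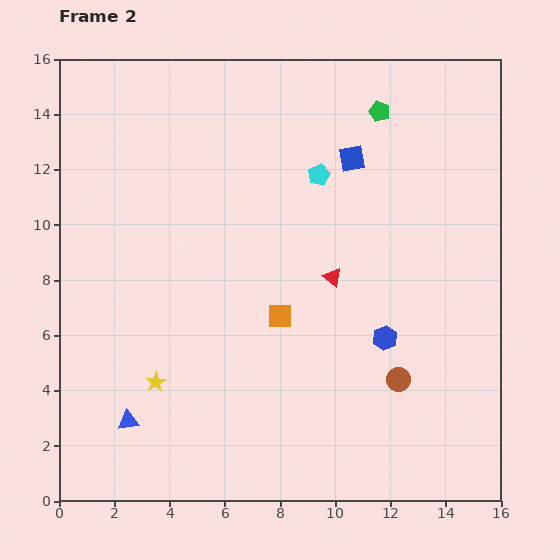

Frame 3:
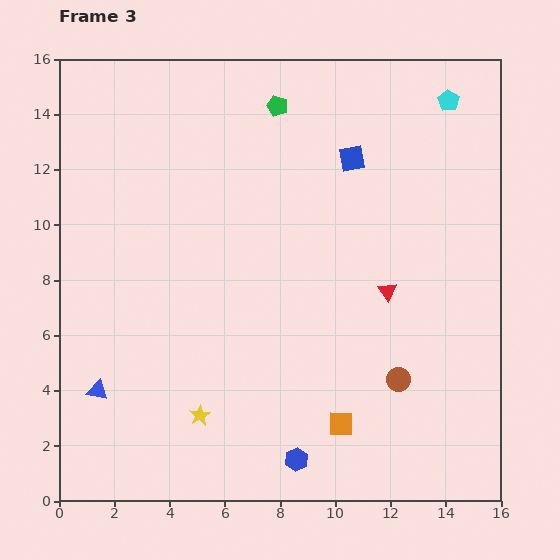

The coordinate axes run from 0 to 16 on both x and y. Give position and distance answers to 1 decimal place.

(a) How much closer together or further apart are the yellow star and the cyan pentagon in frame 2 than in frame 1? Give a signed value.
+4.9

Distance in frame 1: 4.6. Distance in frame 2: 9.5.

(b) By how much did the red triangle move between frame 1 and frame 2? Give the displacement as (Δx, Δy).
(2.0, -0.5)

The red triangle was at (7.9, 8.6) in frame 1 and (9.9, 8.1) in frame 2.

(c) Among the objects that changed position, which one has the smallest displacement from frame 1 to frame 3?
the blue triangle

(moved 3.1)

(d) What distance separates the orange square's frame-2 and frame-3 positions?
4.5

The orange square moved from (8.0, 6.7) to (10.2, 2.8), a distance of √(2.2² + 3.9²) ≈ 4.5.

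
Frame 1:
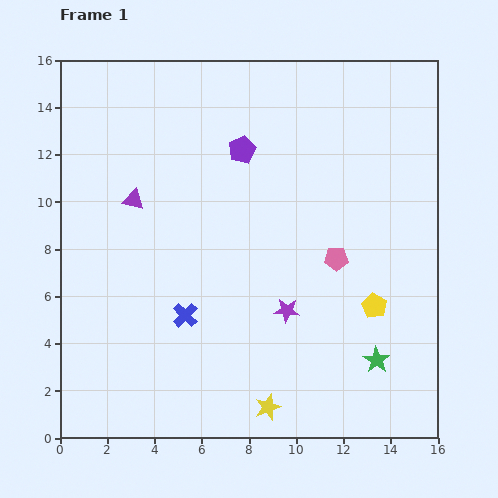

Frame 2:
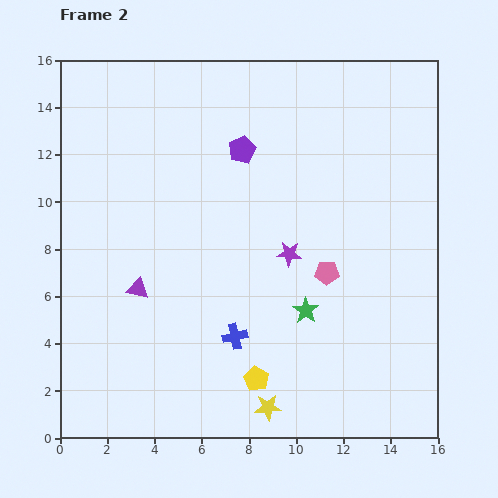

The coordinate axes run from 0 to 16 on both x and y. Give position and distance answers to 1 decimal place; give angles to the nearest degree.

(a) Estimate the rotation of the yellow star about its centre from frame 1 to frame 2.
15° clockwise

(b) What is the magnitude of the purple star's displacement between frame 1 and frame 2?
2.4

The purple star moved from (9.6, 5.4) to (9.7, 7.8), a distance of √(0.1² + 2.4²) ≈ 2.4.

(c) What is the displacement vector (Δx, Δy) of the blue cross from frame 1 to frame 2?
(2.1, -0.9)

The blue cross was at (5.3, 5.2) in frame 1 and (7.4, 4.3) in frame 2.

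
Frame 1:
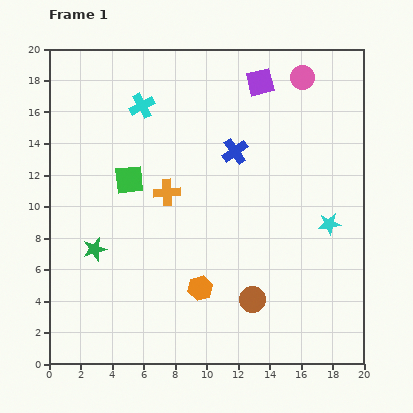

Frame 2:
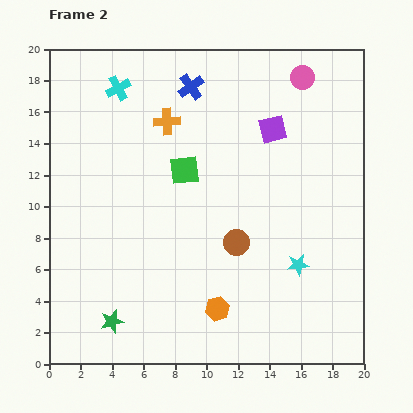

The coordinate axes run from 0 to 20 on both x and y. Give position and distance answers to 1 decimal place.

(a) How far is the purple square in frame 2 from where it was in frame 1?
3.1

The purple square moved from (13.4, 17.9) to (14.2, 14.9), a distance of √(0.8² + 3.0²) ≈ 3.1.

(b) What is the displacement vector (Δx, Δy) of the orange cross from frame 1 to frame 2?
(0.0, 4.5)

The orange cross was at (7.5, 10.9) in frame 1 and (7.5, 15.4) in frame 2.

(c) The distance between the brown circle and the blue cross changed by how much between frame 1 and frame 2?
+0.8

Distance in frame 1: 9.5. Distance in frame 2: 10.3.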